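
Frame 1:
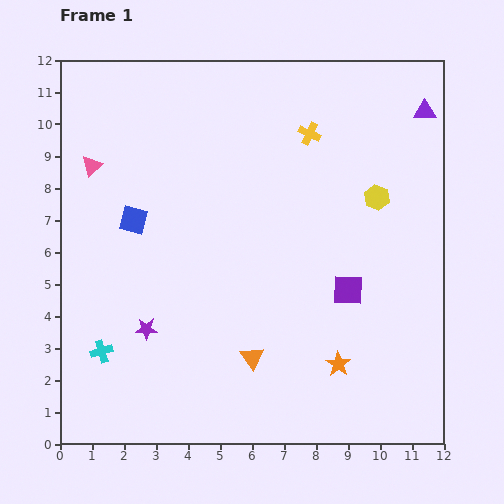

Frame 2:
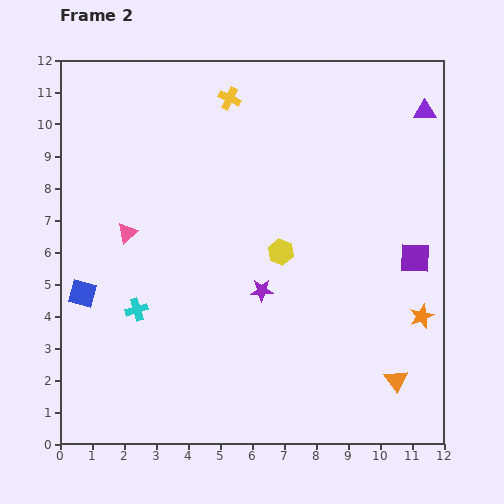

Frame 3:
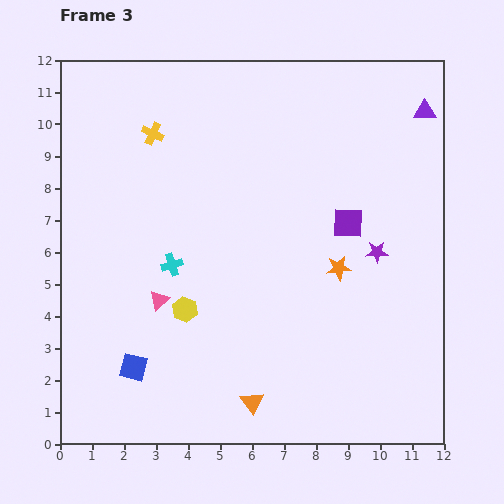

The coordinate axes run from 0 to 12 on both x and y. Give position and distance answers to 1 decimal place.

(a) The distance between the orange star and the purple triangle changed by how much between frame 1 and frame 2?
-1.9

Distance in frame 1: 8.3. Distance in frame 2: 6.4.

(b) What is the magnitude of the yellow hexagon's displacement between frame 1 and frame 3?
6.9

The yellow hexagon moved from (9.9, 7.7) to (3.9, 4.2), a distance of √(6.0² + 3.5²) ≈ 6.9.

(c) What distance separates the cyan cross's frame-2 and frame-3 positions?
1.8

The cyan cross moved from (2.4, 4.2) to (3.5, 5.6), a distance of √(1.1² + 1.4²) ≈ 1.8.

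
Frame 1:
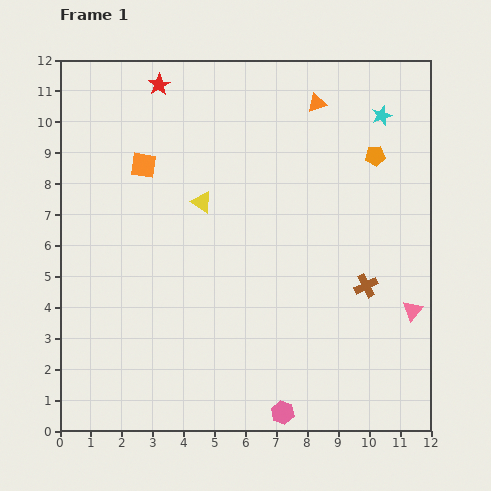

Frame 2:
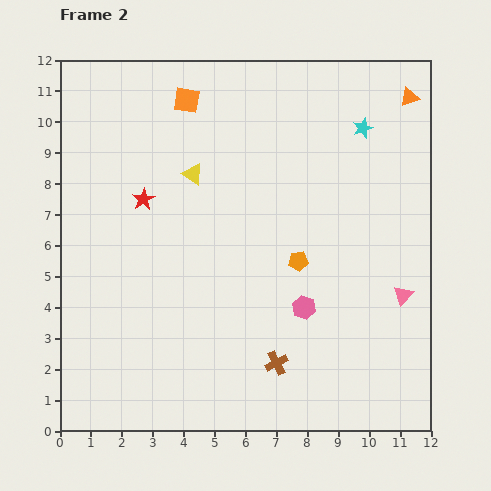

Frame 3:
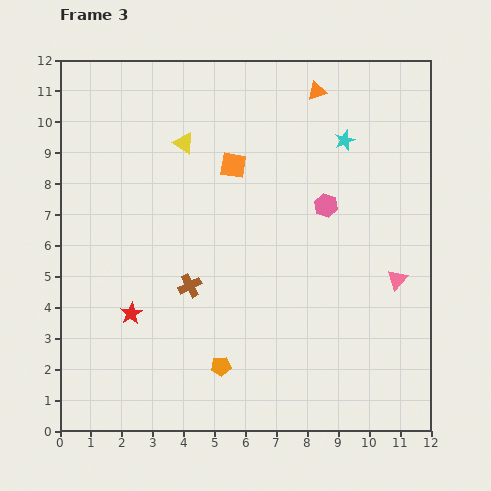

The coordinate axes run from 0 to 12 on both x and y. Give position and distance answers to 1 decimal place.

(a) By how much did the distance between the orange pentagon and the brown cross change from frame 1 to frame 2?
-0.8

Distance in frame 1: 4.2. Distance in frame 2: 3.4.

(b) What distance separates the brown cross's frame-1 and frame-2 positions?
3.8

The brown cross moved from (9.9, 4.7) to (7.0, 2.2), a distance of √(2.9² + 2.5²) ≈ 3.8.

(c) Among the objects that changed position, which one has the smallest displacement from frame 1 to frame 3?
the orange triangle

(moved 0.4)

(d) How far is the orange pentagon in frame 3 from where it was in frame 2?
4.2

The orange pentagon moved from (7.7, 5.5) to (5.2, 2.1), a distance of √(2.5² + 3.4²) ≈ 4.2.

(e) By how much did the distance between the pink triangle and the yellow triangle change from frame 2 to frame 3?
+0.4

Distance in frame 2: 7.8. Distance in frame 3: 8.2.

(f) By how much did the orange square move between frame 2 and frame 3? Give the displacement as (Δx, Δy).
(1.5, -2.1)

The orange square was at (4.1, 10.7) in frame 2 and (5.6, 8.6) in frame 3.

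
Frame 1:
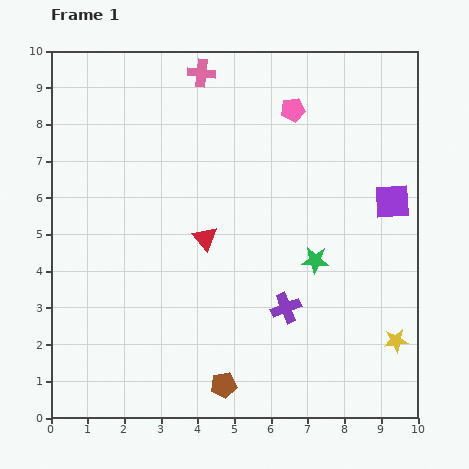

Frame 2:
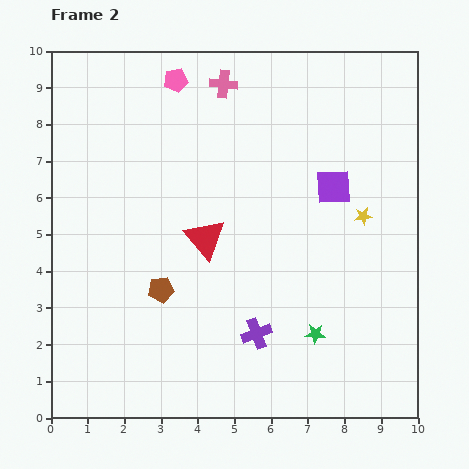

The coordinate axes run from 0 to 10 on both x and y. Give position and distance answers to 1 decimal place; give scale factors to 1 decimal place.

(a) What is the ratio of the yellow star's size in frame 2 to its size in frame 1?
0.8×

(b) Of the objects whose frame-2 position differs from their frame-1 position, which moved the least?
the pink cross

(moved 0.7)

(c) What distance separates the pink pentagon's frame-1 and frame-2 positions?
3.3

The pink pentagon moved from (6.6, 8.4) to (3.4, 9.2), a distance of √(3.2² + 0.8²) ≈ 3.3.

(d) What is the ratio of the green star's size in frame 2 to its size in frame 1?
0.7×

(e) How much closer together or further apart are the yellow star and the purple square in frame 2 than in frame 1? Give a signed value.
-2.7

Distance in frame 1: 3.8. Distance in frame 2: 1.1.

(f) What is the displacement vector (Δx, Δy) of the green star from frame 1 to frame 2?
(0.0, -2.0)

The green star was at (7.2, 4.3) in frame 1 and (7.2, 2.3) in frame 2.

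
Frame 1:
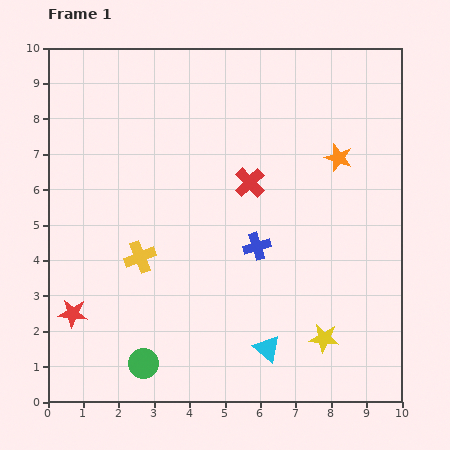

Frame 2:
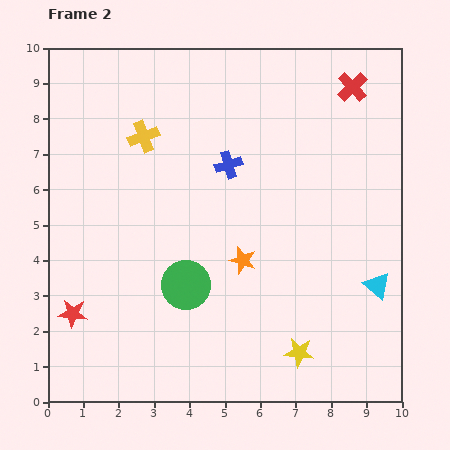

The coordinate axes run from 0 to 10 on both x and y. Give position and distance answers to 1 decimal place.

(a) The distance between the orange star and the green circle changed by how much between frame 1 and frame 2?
-6.3

Distance in frame 1: 8.0. Distance in frame 2: 1.7.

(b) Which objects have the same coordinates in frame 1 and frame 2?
the red star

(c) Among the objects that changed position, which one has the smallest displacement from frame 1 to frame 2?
the yellow star

(moved 0.8)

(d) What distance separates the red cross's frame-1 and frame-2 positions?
4.0

The red cross moved from (5.7, 6.2) to (8.6, 8.9), a distance of √(2.9² + 2.7²) ≈ 4.0.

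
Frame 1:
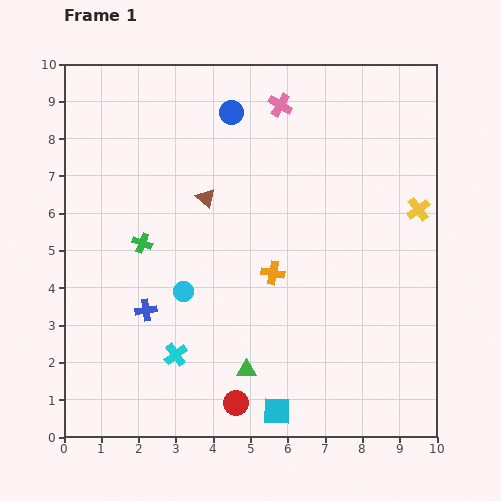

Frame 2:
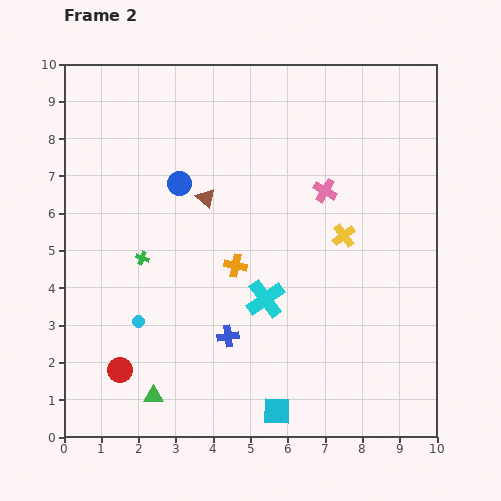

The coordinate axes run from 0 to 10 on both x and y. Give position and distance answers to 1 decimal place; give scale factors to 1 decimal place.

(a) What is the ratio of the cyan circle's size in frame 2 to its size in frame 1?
0.6×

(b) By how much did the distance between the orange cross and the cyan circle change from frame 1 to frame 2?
+0.5

Distance in frame 1: 2.5. Distance in frame 2: 3.0.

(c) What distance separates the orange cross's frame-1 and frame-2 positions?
1.0

The orange cross moved from (5.6, 4.4) to (4.6, 4.6), a distance of √(1.0² + 0.2²) ≈ 1.0.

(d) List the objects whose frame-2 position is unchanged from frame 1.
the cyan square, the brown triangle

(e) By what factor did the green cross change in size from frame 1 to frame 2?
0.7×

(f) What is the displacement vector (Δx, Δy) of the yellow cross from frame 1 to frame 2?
(-2.0, -0.7)

The yellow cross was at (9.5, 6.1) in frame 1 and (7.5, 5.4) in frame 2.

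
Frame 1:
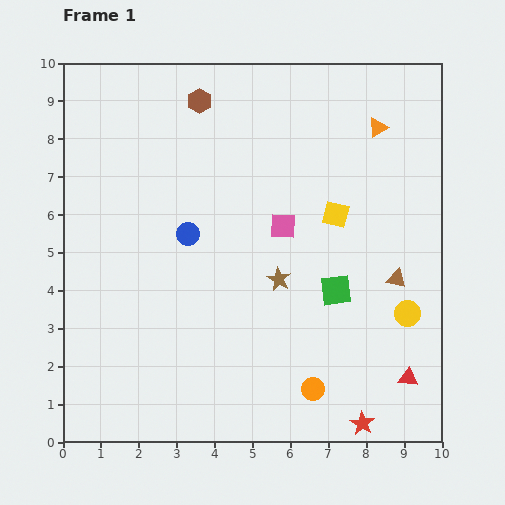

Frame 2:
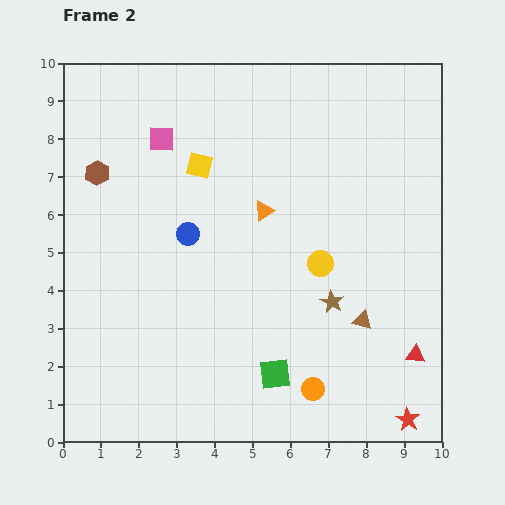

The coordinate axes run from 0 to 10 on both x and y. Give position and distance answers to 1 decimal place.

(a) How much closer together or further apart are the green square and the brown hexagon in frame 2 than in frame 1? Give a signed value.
+0.9

Distance in frame 1: 6.2. Distance in frame 2: 7.1.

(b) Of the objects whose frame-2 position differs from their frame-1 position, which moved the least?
the red triangle

(moved 0.6)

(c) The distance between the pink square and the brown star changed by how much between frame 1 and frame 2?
+4.8

Distance in frame 1: 1.4. Distance in frame 2: 6.2.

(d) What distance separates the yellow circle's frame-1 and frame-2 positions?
2.6

The yellow circle moved from (9.1, 3.4) to (6.8, 4.7), a distance of √(2.3² + 1.3²) ≈ 2.6.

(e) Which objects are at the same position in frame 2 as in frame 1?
the blue circle, the orange circle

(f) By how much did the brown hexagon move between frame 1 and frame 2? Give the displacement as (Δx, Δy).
(-2.7, -1.9)

The brown hexagon was at (3.6, 9.0) in frame 1 and (0.9, 7.1) in frame 2.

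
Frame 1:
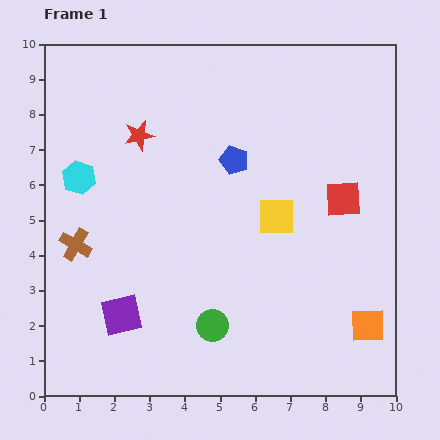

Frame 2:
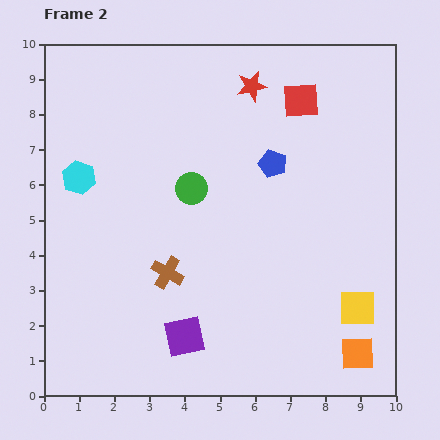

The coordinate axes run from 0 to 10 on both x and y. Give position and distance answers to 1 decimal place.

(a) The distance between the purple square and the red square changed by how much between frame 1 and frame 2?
+0.4

Distance in frame 1: 7.1. Distance in frame 2: 7.5.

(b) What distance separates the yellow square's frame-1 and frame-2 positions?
3.5

The yellow square moved from (6.6, 5.1) to (8.9, 2.5), a distance of √(2.3² + 2.6²) ≈ 3.5.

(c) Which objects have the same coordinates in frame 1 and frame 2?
the cyan hexagon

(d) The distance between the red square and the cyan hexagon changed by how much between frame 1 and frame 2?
-0.8

Distance in frame 1: 7.5. Distance in frame 2: 6.7.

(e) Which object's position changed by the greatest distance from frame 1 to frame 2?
the green circle

(moved 3.9; next 3.5)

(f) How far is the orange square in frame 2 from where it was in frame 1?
0.9

The orange square moved from (9.2, 2.0) to (8.9, 1.2), a distance of √(0.3² + 0.8²) ≈ 0.9.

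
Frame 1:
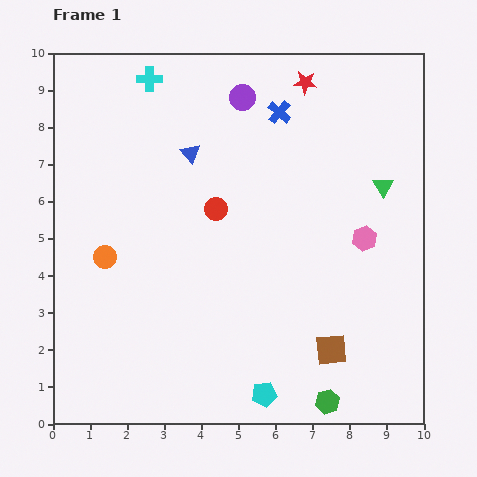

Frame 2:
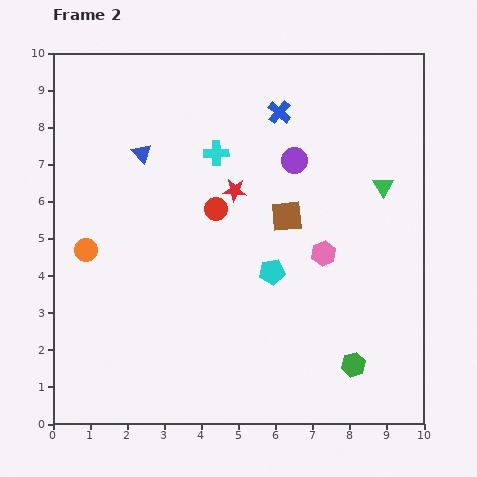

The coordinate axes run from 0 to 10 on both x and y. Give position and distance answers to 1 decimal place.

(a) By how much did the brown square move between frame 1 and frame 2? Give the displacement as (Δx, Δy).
(-1.2, 3.6)

The brown square was at (7.5, 2.0) in frame 1 and (6.3, 5.6) in frame 2.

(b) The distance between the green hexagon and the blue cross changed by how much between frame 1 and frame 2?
-0.8

Distance in frame 1: 7.9. Distance in frame 2: 7.1.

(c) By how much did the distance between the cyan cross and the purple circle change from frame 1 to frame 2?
-0.4

Distance in frame 1: 2.5. Distance in frame 2: 2.1.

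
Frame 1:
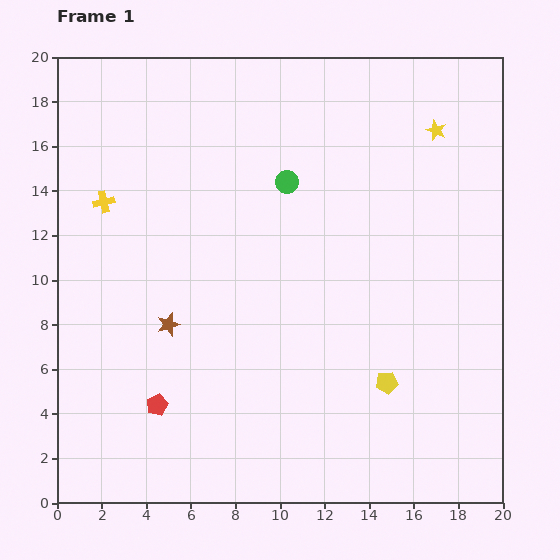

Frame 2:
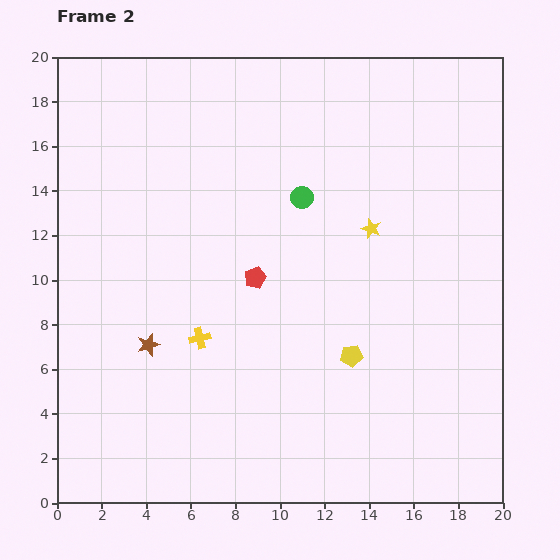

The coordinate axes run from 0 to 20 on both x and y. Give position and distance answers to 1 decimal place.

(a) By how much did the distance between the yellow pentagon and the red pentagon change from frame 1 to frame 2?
-4.8

Distance in frame 1: 10.3. Distance in frame 2: 5.5.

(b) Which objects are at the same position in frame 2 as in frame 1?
none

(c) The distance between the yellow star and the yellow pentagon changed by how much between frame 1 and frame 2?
-5.7

Distance in frame 1: 11.5. Distance in frame 2: 5.8.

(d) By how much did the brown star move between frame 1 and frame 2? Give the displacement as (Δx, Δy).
(-0.9, -0.9)

The brown star was at (5.0, 8.0) in frame 1 and (4.1, 7.1) in frame 2.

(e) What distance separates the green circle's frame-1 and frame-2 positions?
1.0

The green circle moved from (10.3, 14.4) to (11.0, 13.7), a distance of √(0.7² + 0.7²) ≈ 1.0.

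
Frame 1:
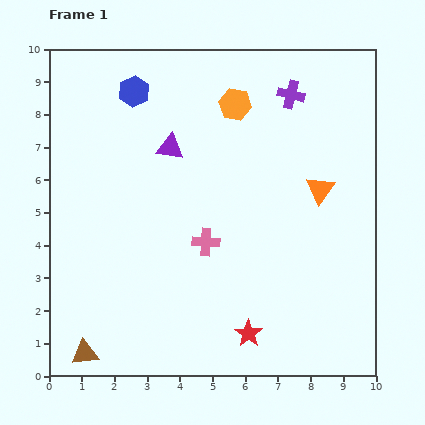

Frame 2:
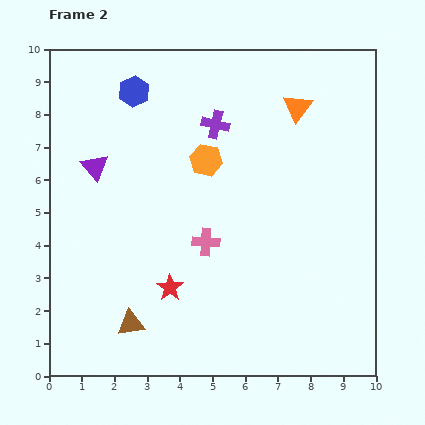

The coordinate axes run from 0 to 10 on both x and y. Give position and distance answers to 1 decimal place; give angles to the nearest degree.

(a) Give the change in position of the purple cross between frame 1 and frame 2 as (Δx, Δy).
(-2.3, -0.9)

The purple cross was at (7.4, 8.6) in frame 1 and (5.1, 7.7) in frame 2.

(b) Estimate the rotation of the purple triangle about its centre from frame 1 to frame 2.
42° clockwise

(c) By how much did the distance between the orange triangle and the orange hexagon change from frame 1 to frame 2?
-0.5

Distance in frame 1: 3.7. Distance in frame 2: 3.2.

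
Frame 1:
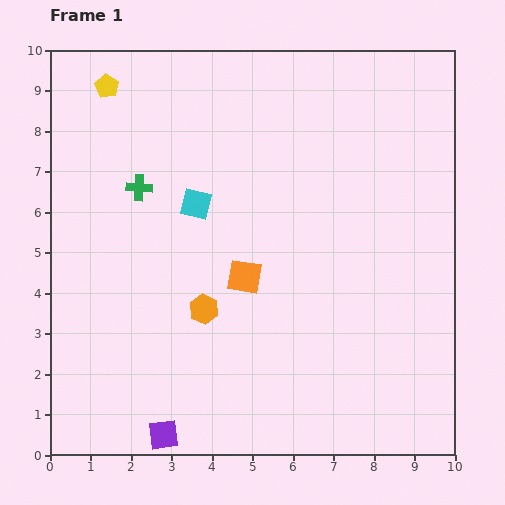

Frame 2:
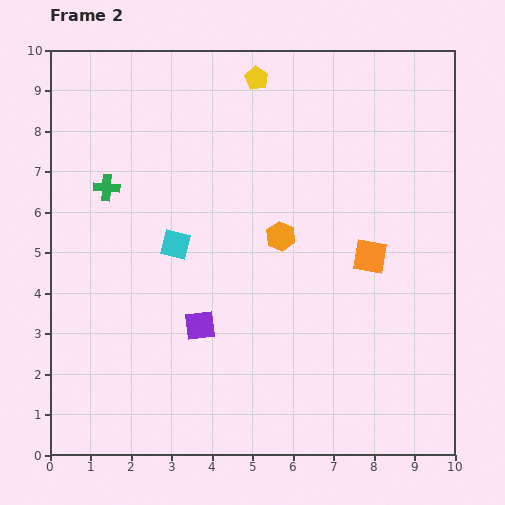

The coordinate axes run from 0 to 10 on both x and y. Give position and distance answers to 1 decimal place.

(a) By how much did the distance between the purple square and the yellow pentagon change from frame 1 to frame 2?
-2.4

Distance in frame 1: 8.7. Distance in frame 2: 6.3.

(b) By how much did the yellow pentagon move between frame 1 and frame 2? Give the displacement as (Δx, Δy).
(3.7, 0.2)

The yellow pentagon was at (1.4, 9.1) in frame 1 and (5.1, 9.3) in frame 2.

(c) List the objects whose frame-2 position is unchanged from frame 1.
none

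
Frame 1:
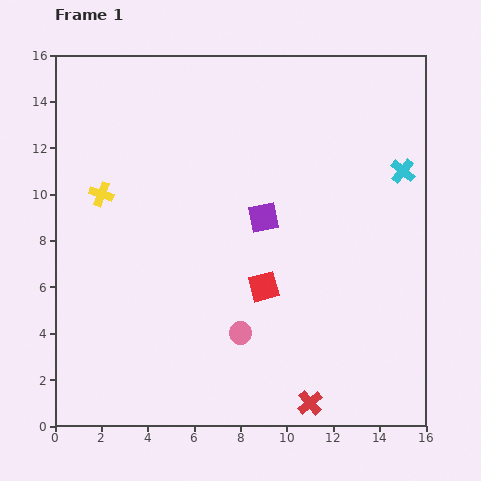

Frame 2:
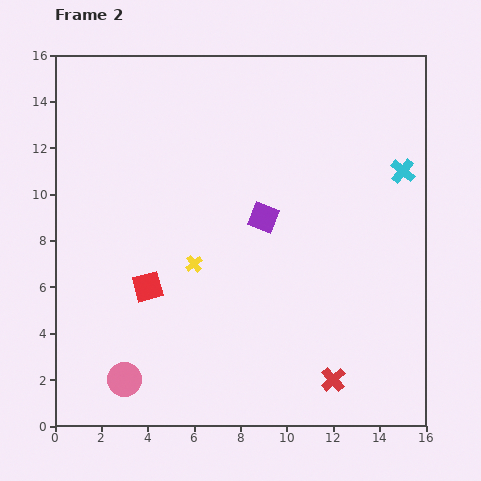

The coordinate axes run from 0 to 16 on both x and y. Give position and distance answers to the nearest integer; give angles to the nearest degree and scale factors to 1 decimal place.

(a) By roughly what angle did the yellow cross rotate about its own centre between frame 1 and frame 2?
31° clockwise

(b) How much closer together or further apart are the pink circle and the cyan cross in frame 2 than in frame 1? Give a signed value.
+5

Distance in frame 1: 10. Distance in frame 2: 15.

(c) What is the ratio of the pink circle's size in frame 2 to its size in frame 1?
1.5×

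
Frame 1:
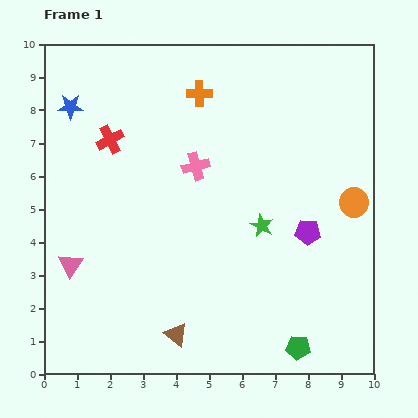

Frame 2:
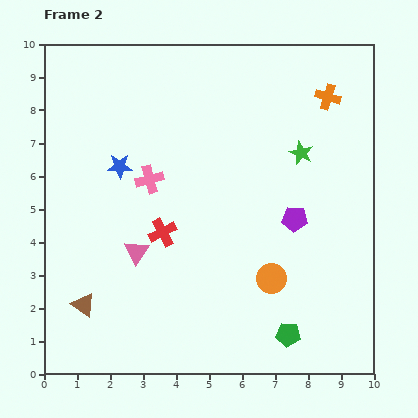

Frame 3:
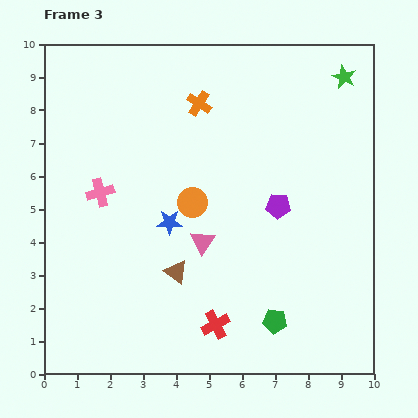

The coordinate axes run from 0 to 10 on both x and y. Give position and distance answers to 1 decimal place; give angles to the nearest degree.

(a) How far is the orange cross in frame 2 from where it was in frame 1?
3.9

The orange cross moved from (4.7, 8.5) to (8.6, 8.4), a distance of √(3.9² + 0.1²) ≈ 3.9.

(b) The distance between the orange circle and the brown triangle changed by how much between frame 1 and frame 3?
-4.5

Distance in frame 1: 6.7. Distance in frame 3: 2.2.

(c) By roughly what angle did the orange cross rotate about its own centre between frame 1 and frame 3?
33° clockwise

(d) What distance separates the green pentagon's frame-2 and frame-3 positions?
0.6

The green pentagon moved from (7.4, 1.2) to (7.0, 1.6), a distance of √(0.4² + 0.4²) ≈ 0.6.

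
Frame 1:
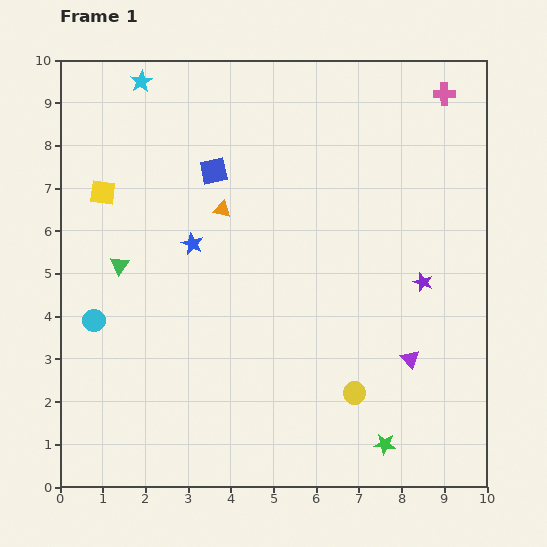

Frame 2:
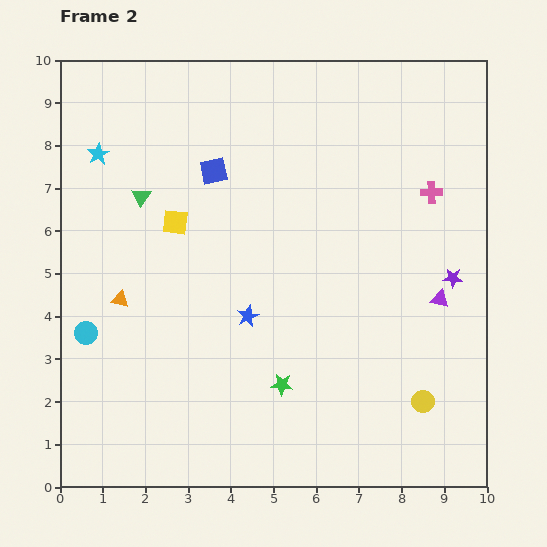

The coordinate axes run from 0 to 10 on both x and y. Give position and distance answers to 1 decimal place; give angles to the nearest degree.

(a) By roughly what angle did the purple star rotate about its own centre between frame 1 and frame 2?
15° counter-clockwise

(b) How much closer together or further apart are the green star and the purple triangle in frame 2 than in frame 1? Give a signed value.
+2.1

Distance in frame 1: 2.1. Distance in frame 2: 4.2.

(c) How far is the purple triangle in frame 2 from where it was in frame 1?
1.6

The purple triangle moved from (8.2, 3.0) to (8.9, 4.4), a distance of √(0.7² + 1.4²) ≈ 1.6.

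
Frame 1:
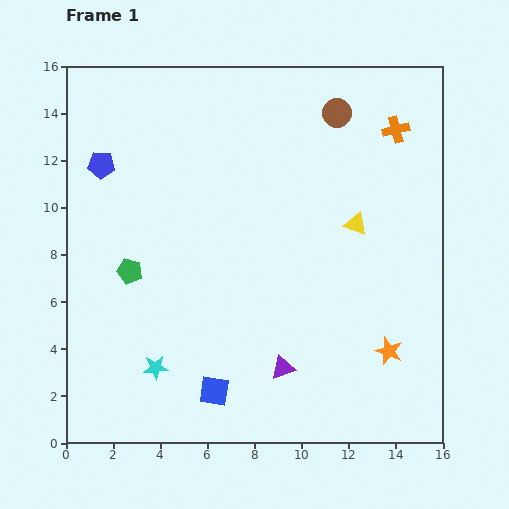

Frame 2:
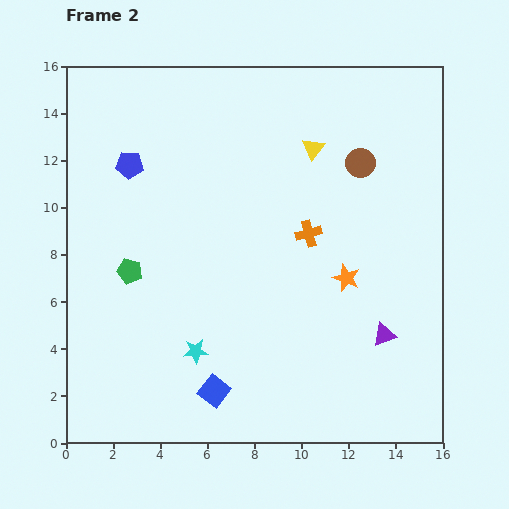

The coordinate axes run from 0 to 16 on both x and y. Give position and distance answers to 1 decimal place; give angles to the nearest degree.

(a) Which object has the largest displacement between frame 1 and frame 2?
the orange cross

(moved 5.7; next 4.5)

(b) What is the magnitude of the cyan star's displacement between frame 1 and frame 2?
1.8

The cyan star moved from (3.8, 3.2) to (5.5, 3.9), a distance of √(1.7² + 0.7²) ≈ 1.8.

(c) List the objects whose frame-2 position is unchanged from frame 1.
the blue square, the green pentagon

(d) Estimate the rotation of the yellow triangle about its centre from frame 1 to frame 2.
48° clockwise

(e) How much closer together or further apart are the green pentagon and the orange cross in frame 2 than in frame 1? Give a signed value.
-5.0

Distance in frame 1: 12.8. Distance in frame 2: 7.8.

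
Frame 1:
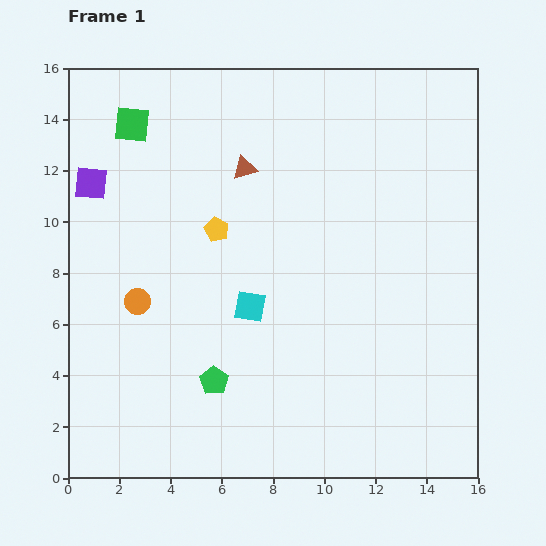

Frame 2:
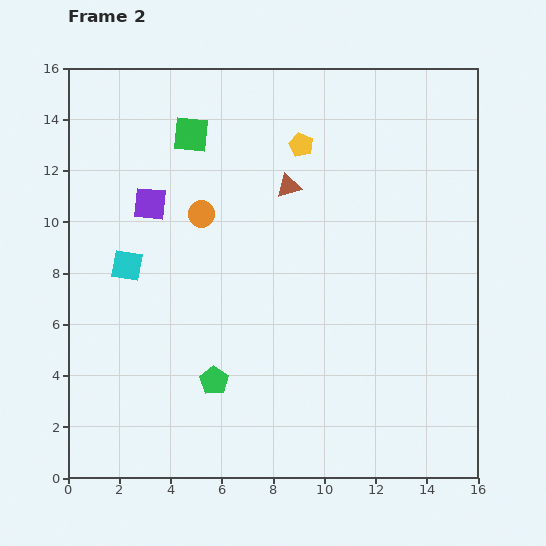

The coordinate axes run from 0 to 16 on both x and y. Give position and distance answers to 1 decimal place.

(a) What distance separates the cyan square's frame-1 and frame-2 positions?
5.1

The cyan square moved from (7.1, 6.7) to (2.3, 8.3), a distance of √(4.8² + 1.6²) ≈ 5.1.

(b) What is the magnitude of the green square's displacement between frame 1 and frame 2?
2.3

The green square moved from (2.5, 13.8) to (4.8, 13.4), a distance of √(2.3² + 0.4²) ≈ 2.3.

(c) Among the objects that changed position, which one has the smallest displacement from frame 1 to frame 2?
the brown triangle

(moved 1.8)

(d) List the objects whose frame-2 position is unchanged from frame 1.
the green pentagon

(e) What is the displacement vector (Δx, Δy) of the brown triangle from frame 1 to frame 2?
(1.7, -0.7)

The brown triangle was at (6.9, 12.1) in frame 1 and (8.6, 11.4) in frame 2.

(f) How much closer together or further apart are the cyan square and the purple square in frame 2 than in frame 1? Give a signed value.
-5.2

Distance in frame 1: 7.8. Distance in frame 2: 2.6.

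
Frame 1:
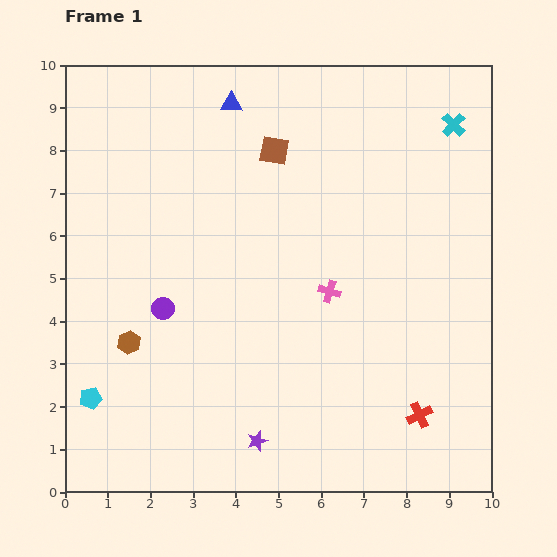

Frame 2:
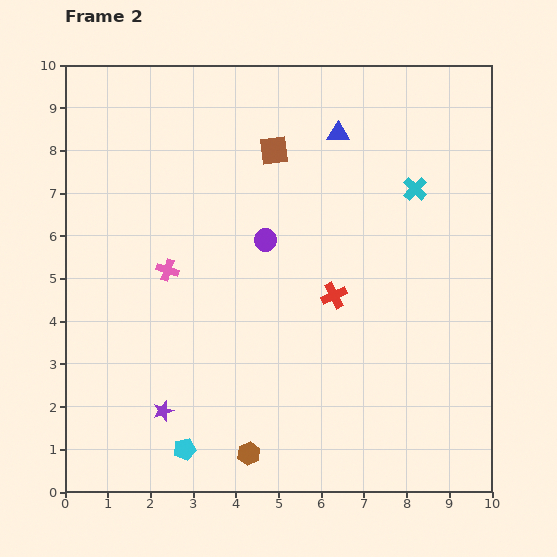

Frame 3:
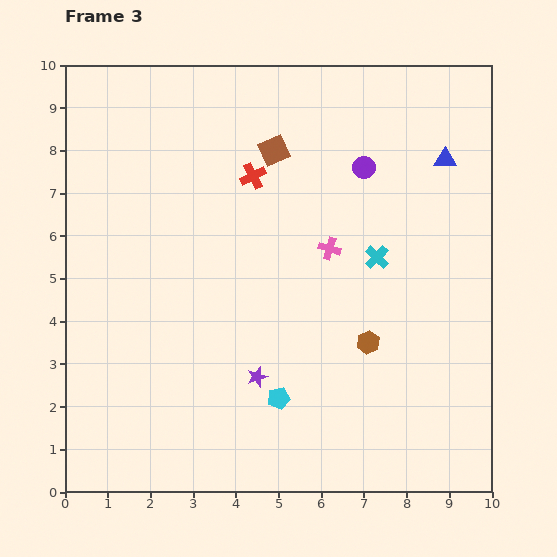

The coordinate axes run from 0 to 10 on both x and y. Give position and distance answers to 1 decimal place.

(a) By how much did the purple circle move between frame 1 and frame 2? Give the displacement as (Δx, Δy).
(2.4, 1.6)

The purple circle was at (2.3, 4.3) in frame 1 and (4.7, 5.9) in frame 2.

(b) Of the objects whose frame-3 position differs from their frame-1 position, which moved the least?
the pink cross

(moved 1.0)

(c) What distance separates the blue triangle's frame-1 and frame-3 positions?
5.2

The blue triangle moved from (3.9, 9.1) to (8.9, 7.8), a distance of √(5.0² + 1.3²) ≈ 5.2.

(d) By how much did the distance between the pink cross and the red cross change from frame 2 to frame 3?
-1.4

Distance in frame 2: 3.9. Distance in frame 3: 2.5.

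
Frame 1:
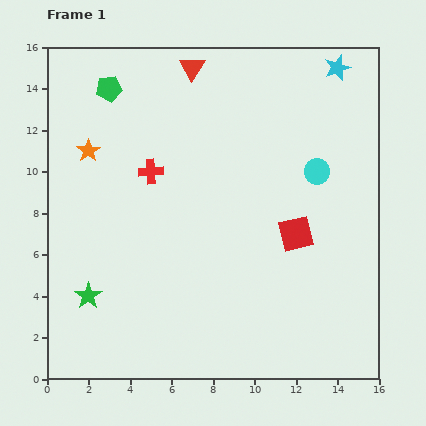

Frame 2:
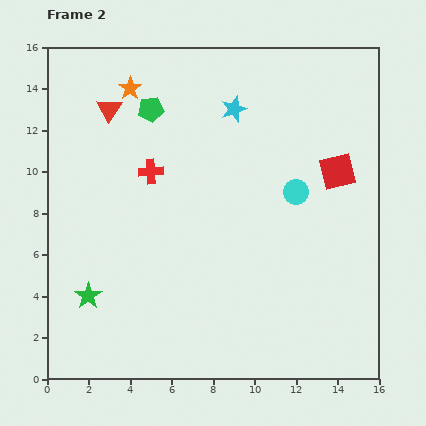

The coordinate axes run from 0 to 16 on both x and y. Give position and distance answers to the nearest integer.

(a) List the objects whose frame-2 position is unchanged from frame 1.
the green star, the red cross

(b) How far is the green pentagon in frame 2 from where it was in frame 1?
2

The green pentagon moved from (3, 14) to (5, 13), a distance of √(2² + 1²) ≈ 2.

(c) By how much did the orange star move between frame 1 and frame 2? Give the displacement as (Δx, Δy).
(2, 3)

The orange star was at (2, 11) in frame 1 and (4, 14) in frame 2.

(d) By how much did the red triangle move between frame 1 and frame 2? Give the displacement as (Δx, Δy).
(-4, -2)

The red triangle was at (7, 15) in frame 1 and (3, 13) in frame 2.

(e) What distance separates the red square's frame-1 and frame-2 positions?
4

The red square moved from (12, 7) to (14, 10), a distance of √(2² + 3²) ≈ 4.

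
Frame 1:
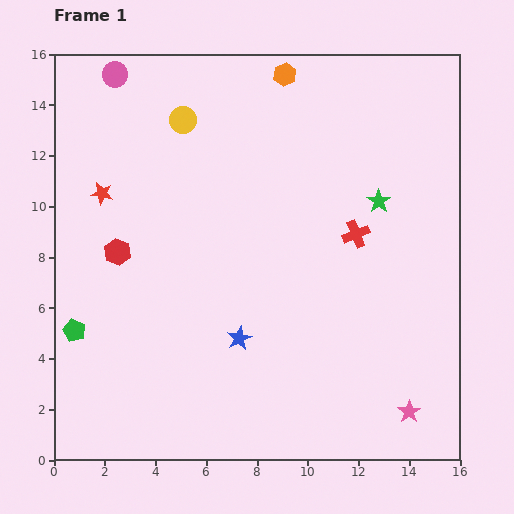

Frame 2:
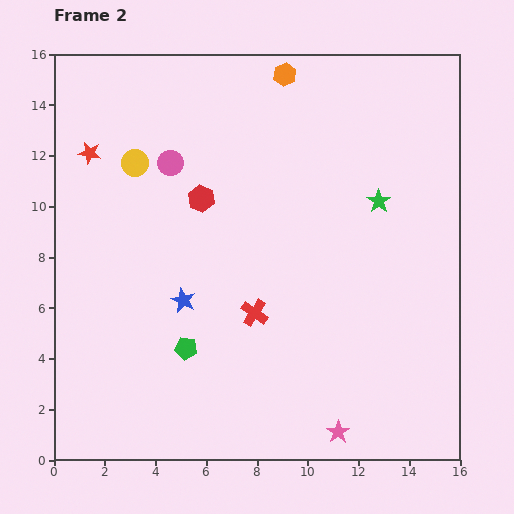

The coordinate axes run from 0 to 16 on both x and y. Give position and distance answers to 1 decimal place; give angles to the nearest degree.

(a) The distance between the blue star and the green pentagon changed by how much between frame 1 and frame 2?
-4.6

Distance in frame 1: 6.5. Distance in frame 2: 1.9.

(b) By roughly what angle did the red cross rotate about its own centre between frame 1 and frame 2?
34° counter-clockwise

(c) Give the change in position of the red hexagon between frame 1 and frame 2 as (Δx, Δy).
(3.3, 2.1)

The red hexagon was at (2.5, 8.2) in frame 1 and (5.8, 10.3) in frame 2.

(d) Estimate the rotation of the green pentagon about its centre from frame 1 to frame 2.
15° counter-clockwise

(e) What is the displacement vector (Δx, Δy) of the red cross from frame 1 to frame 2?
(-4.0, -3.1)

The red cross was at (11.9, 8.9) in frame 1 and (7.9, 5.8) in frame 2.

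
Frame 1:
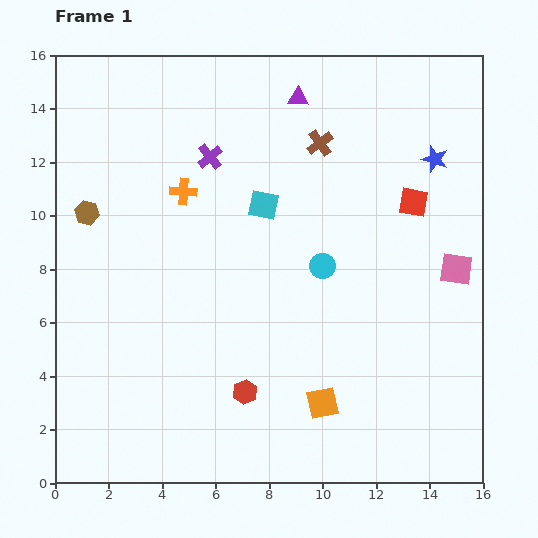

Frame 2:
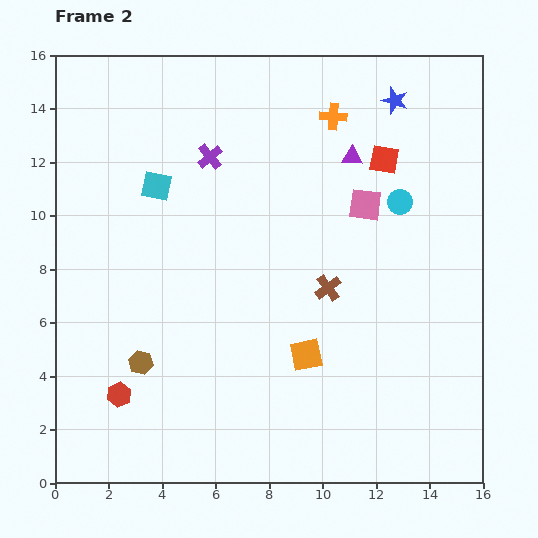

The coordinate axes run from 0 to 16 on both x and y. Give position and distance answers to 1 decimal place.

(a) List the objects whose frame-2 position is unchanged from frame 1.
the purple cross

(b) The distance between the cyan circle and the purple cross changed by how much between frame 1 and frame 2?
+1.4

Distance in frame 1: 5.9. Distance in frame 2: 7.3.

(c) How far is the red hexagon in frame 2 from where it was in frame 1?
4.7

The red hexagon moved from (7.1, 3.4) to (2.4, 3.3), a distance of √(4.7² + 0.1²) ≈ 4.7.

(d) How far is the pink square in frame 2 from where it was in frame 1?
4.2

The pink square moved from (15.0, 8.0) to (11.6, 10.4), a distance of √(3.4² + 2.4²) ≈ 4.2.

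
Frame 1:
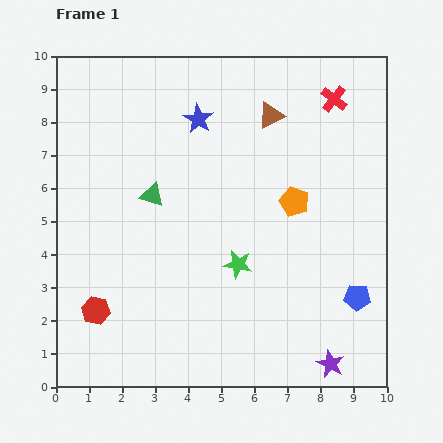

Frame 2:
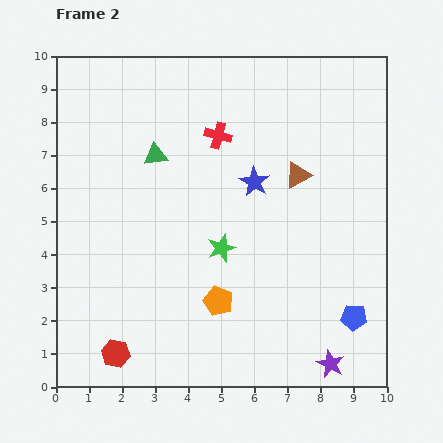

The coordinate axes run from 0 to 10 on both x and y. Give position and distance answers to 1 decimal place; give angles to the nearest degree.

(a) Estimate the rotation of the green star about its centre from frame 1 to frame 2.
30° counter-clockwise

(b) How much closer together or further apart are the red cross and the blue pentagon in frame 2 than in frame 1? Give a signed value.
+0.9

Distance in frame 1: 6.0. Distance in frame 2: 6.9.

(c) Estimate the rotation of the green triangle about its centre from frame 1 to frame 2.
26° counter-clockwise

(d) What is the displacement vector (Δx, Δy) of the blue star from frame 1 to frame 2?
(1.7, -1.9)

The blue star was at (4.3, 8.1) in frame 1 and (6.0, 6.2) in frame 2.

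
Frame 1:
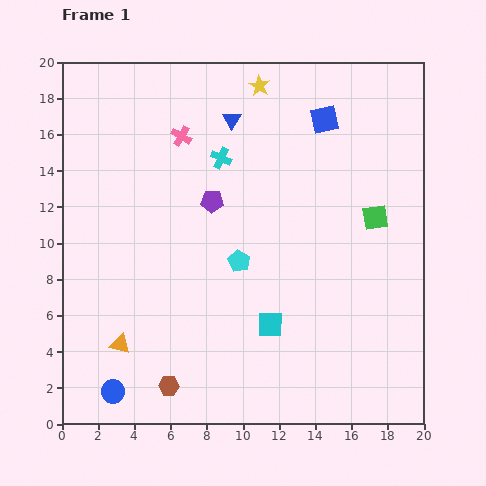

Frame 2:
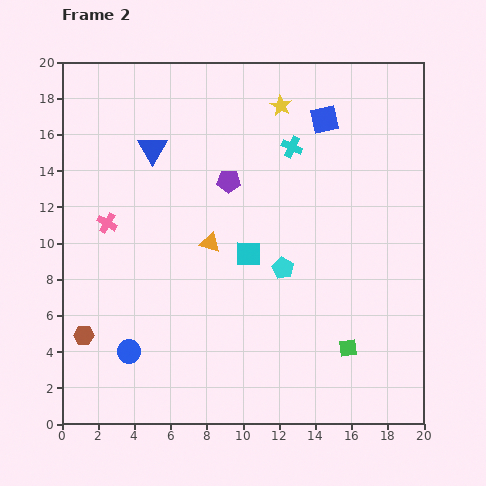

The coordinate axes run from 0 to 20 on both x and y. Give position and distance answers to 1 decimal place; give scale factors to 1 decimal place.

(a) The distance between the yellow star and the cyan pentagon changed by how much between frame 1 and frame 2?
-0.8

Distance in frame 1: 9.8. Distance in frame 2: 9.0.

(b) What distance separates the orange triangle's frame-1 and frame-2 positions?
7.5

The orange triangle moved from (3.2, 4.4) to (8.2, 10.0), a distance of √(5.0² + 5.6²) ≈ 7.5.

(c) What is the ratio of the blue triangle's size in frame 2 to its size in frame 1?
1.6×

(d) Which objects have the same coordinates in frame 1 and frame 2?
the blue square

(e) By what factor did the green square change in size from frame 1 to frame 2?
0.7×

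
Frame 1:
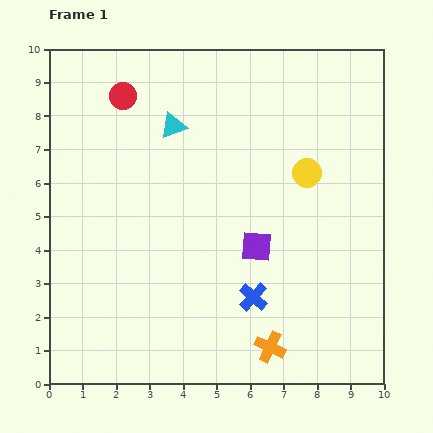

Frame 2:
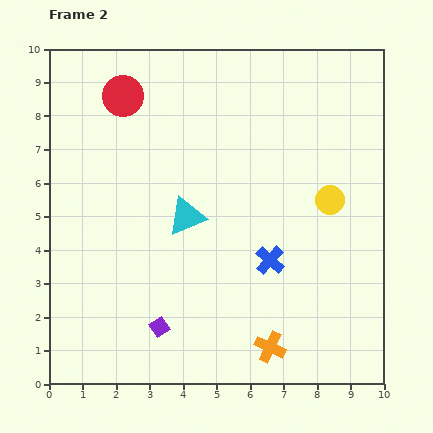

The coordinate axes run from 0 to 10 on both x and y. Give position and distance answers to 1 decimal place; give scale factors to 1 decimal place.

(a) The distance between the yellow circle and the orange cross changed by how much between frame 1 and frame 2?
-0.5

Distance in frame 1: 5.3. Distance in frame 2: 4.8.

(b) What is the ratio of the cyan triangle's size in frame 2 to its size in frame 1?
1.5×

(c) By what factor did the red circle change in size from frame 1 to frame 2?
1.5×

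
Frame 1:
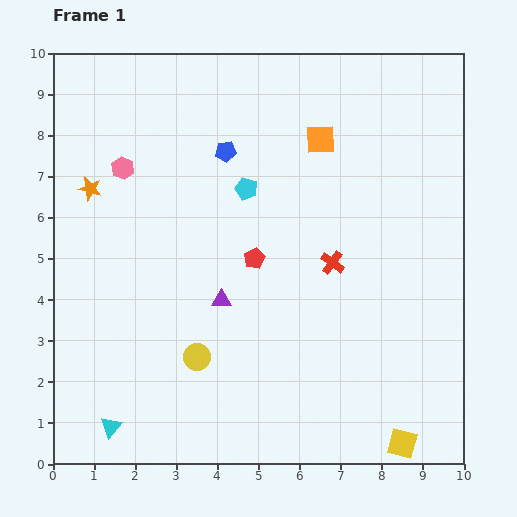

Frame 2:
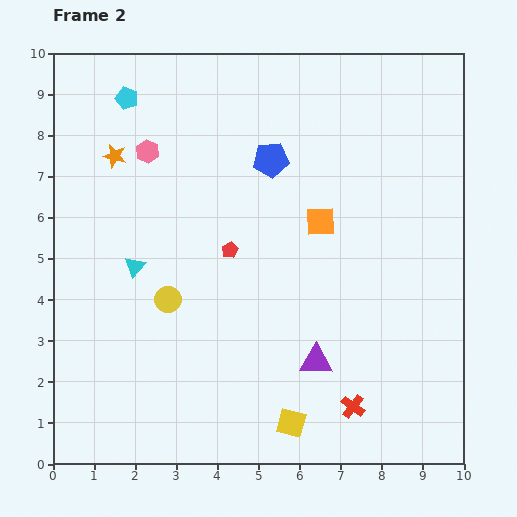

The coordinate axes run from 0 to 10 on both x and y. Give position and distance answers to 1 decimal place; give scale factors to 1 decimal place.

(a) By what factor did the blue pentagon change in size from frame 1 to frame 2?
1.7×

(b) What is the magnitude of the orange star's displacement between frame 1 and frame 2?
1.0

The orange star moved from (0.9, 6.7) to (1.5, 7.5), a distance of √(0.6² + 0.8²) ≈ 1.0.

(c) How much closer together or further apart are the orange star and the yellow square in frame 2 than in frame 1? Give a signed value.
-2.0

Distance in frame 1: 9.8. Distance in frame 2: 7.8.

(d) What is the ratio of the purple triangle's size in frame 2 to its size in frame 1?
1.7×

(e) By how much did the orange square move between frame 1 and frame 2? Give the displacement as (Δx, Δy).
(0.0, -2.0)

The orange square was at (6.5, 7.9) in frame 1 and (6.5, 5.9) in frame 2.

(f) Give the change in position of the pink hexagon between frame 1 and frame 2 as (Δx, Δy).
(0.6, 0.4)

The pink hexagon was at (1.7, 7.2) in frame 1 and (2.3, 7.6) in frame 2.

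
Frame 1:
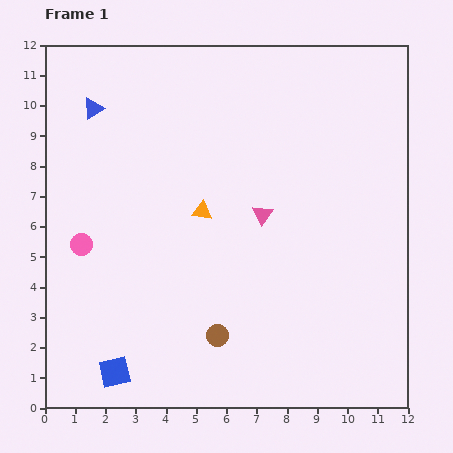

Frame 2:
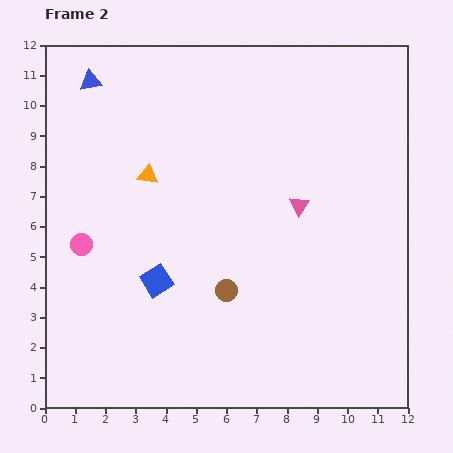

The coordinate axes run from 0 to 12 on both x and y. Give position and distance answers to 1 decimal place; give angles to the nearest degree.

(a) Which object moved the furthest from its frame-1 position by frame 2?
the blue square

(moved 3.3; next 2.2)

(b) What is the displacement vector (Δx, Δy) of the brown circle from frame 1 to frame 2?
(0.3, 1.5)

The brown circle was at (5.7, 2.4) in frame 1 and (6.0, 3.9) in frame 2.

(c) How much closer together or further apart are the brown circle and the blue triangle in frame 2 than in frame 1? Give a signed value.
-0.3

Distance in frame 1: 8.5. Distance in frame 2: 8.2.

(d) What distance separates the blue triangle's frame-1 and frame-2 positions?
0.9

The blue triangle moved from (1.6, 9.9) to (1.5, 10.8), a distance of √(0.1² + 0.9²) ≈ 0.9.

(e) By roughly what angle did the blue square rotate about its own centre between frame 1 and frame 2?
19° counter-clockwise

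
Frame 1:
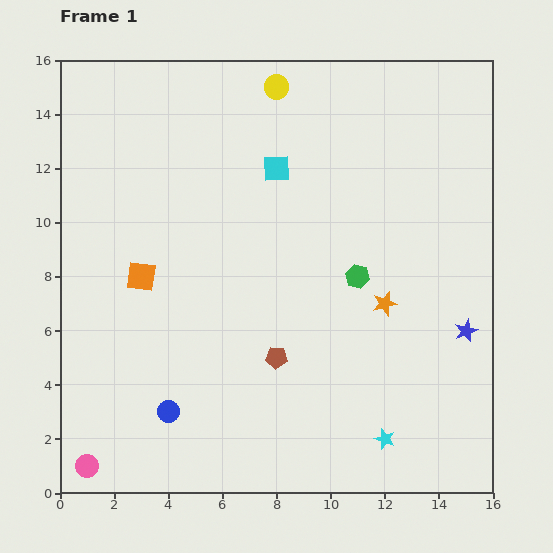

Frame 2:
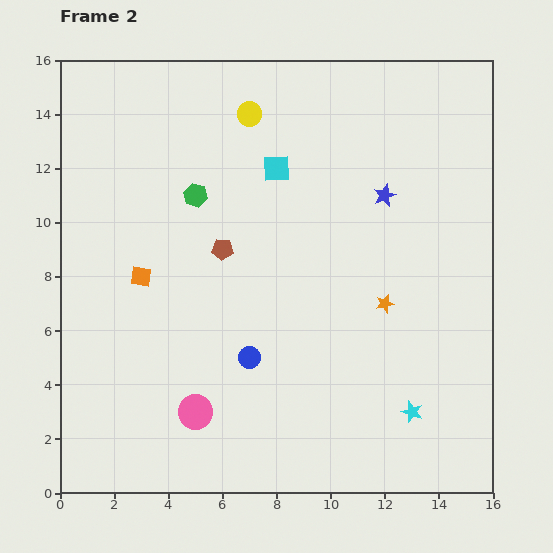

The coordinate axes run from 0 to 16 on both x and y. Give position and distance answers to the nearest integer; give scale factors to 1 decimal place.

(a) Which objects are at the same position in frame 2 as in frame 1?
the orange star, the cyan square, the orange square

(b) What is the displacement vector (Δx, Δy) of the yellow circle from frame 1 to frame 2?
(-1, -1)

The yellow circle was at (8, 15) in frame 1 and (7, 14) in frame 2.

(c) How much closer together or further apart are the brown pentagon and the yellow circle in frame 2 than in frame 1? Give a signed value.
-5

Distance in frame 1: 10. Distance in frame 2: 5.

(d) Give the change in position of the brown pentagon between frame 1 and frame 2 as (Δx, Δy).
(-2, 4)

The brown pentagon was at (8, 5) in frame 1 and (6, 9) in frame 2.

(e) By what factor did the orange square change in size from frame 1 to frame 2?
0.7×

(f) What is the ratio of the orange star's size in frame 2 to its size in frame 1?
0.8×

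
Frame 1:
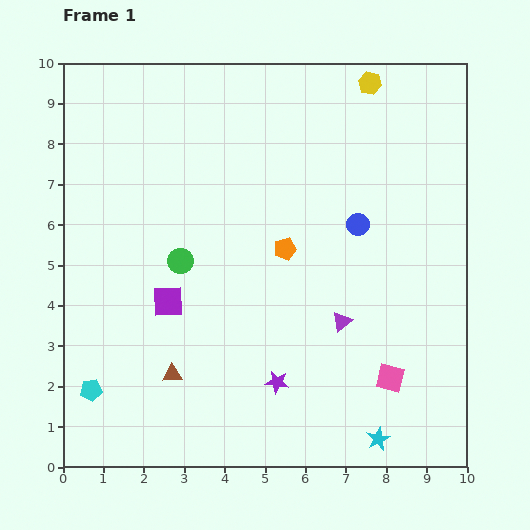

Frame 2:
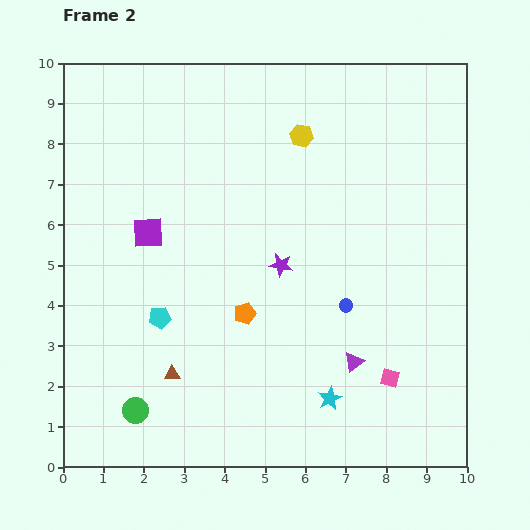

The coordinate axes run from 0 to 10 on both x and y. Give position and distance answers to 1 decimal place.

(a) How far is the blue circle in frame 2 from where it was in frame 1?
2.0

The blue circle moved from (7.3, 6.0) to (7.0, 4.0), a distance of √(0.3² + 2.0²) ≈ 2.0.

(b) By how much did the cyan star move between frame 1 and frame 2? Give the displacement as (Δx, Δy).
(-1.2, 1.0)

The cyan star was at (7.8, 0.7) in frame 1 and (6.6, 1.7) in frame 2.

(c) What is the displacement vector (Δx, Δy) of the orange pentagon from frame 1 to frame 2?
(-1.0, -1.6)

The orange pentagon was at (5.5, 5.4) in frame 1 and (4.5, 3.8) in frame 2.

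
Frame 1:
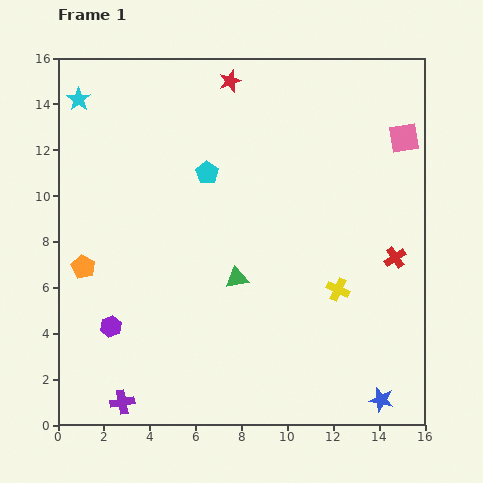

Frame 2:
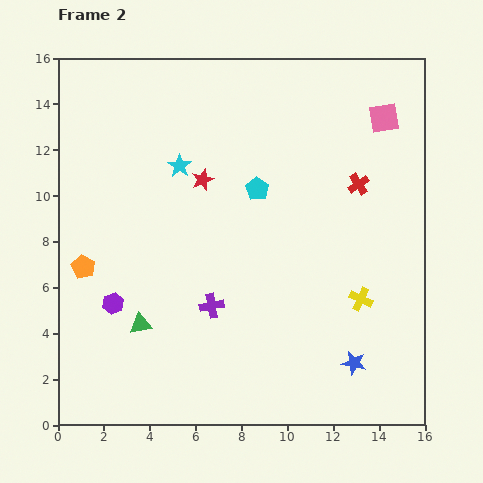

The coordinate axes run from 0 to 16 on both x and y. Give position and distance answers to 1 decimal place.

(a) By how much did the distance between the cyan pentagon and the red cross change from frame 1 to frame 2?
-4.6

Distance in frame 1: 9.0. Distance in frame 2: 4.4.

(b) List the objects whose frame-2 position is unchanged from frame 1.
the orange pentagon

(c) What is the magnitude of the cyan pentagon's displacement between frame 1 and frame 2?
2.3

The cyan pentagon moved from (6.5, 11.0) to (8.7, 10.3), a distance of √(2.2² + 0.7²) ≈ 2.3.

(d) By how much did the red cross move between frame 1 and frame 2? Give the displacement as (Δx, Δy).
(-1.6, 3.2)

The red cross was at (14.7, 7.3) in frame 1 and (13.1, 10.5) in frame 2.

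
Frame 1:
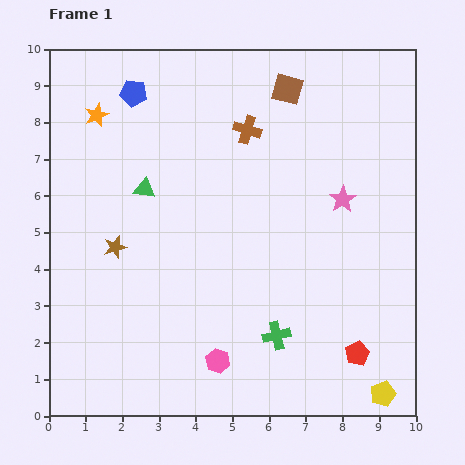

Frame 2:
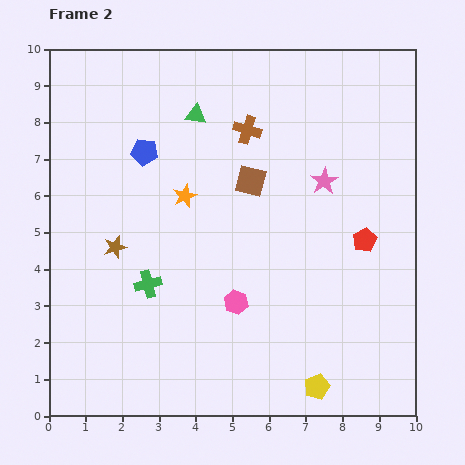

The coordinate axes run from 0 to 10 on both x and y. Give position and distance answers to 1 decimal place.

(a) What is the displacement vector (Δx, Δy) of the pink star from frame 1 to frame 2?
(-0.5, 0.5)

The pink star was at (8.0, 5.9) in frame 1 and (7.5, 6.4) in frame 2.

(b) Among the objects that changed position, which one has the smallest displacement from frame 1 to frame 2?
the pink star

(moved 0.7)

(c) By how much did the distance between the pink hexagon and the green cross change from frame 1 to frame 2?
+0.8

Distance in frame 1: 1.7. Distance in frame 2: 2.5.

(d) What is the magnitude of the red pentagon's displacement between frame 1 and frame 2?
3.1

The red pentagon moved from (8.4, 1.7) to (8.6, 4.8), a distance of √(0.2² + 3.1²) ≈ 3.1.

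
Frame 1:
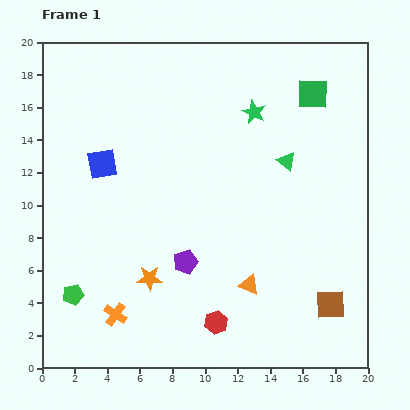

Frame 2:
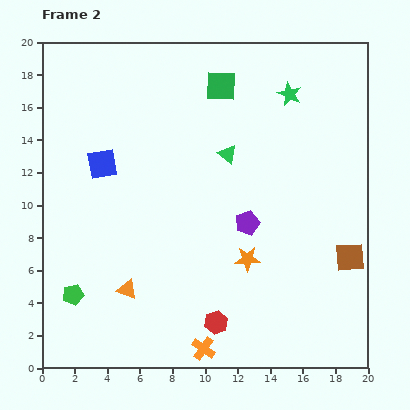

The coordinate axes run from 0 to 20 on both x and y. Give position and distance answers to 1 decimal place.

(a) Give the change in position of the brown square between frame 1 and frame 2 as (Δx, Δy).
(1.2, 2.9)

The brown square was at (17.7, 3.9) in frame 1 and (18.9, 6.8) in frame 2.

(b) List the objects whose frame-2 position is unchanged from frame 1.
the red hexagon, the green pentagon, the blue square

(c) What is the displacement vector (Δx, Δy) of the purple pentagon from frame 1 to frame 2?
(3.8, 2.4)

The purple pentagon was at (8.8, 6.5) in frame 1 and (12.6, 8.9) in frame 2.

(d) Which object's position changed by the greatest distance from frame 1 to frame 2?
the orange triangle

(moved 7.5; next 6.1)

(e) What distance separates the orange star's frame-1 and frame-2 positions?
6.1

The orange star moved from (6.6, 5.5) to (12.6, 6.7), a distance of √(6.0² + 1.2²) ≈ 6.1.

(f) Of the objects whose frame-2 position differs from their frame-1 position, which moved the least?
the green star

(moved 2.5)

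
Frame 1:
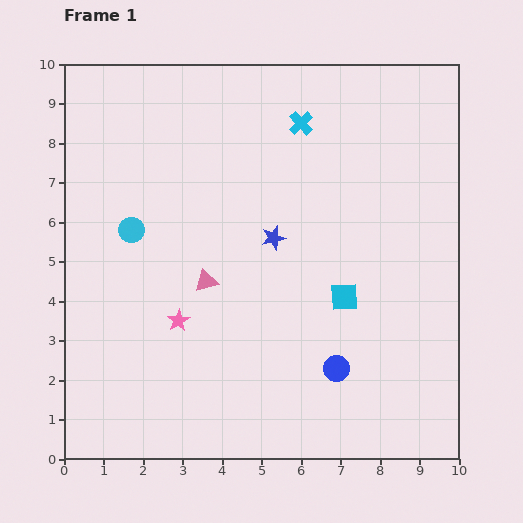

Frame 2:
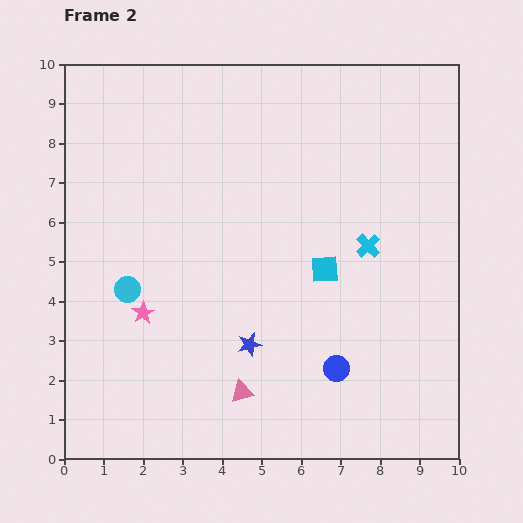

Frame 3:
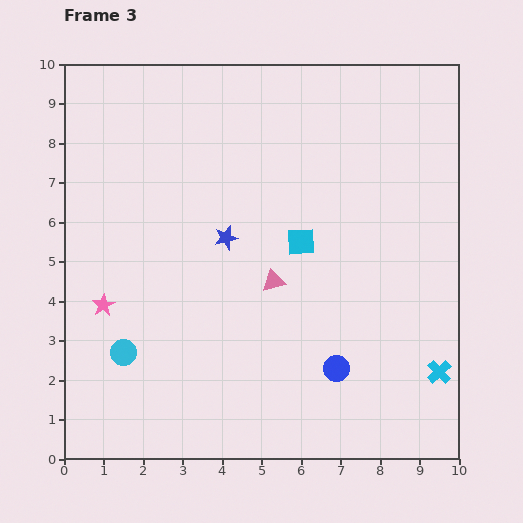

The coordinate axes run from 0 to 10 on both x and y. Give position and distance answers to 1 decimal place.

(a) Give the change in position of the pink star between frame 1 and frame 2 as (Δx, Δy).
(-0.9, 0.2)

The pink star was at (2.9, 3.5) in frame 1 and (2.0, 3.7) in frame 2.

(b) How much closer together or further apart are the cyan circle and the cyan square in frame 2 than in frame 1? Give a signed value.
-0.7

Distance in frame 1: 5.7. Distance in frame 2: 5.0.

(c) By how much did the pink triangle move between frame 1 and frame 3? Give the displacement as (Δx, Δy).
(1.7, 0.0)

The pink triangle was at (3.6, 4.5) in frame 1 and (5.3, 4.5) in frame 3.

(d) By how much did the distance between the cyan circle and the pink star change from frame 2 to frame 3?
+0.6

Distance in frame 2: 0.7. Distance in frame 3: 1.3.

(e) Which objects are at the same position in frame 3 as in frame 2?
the blue circle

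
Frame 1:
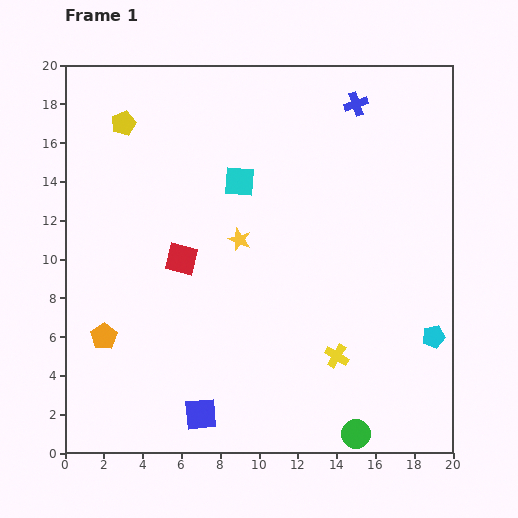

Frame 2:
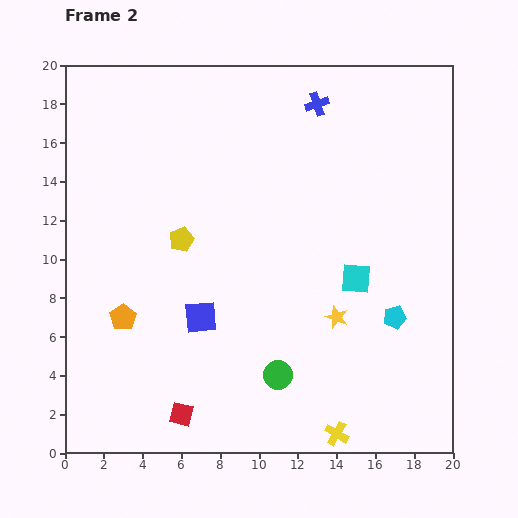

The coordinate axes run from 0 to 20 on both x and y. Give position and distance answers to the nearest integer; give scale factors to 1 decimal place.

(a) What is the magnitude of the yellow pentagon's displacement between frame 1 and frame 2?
7

The yellow pentagon moved from (3, 17) to (6, 11), a distance of √(3² + 6²) ≈ 7.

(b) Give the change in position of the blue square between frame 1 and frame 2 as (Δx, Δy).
(0, 5)

The blue square was at (7, 2) in frame 1 and (7, 7) in frame 2.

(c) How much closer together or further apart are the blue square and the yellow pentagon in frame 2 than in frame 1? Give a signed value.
-12

Distance in frame 1: 16. Distance in frame 2: 4.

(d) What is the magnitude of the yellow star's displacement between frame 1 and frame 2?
6

The yellow star moved from (9, 11) to (14, 7), a distance of √(5² + 4²) ≈ 6.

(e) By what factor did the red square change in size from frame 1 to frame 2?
0.7×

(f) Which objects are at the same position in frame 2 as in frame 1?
none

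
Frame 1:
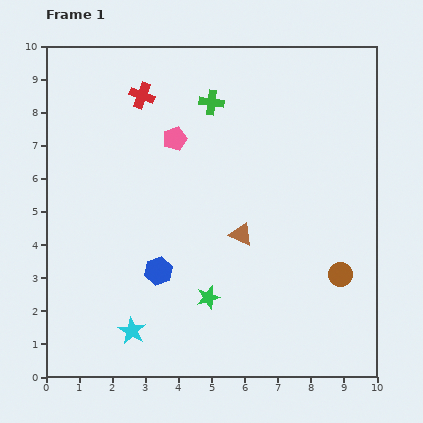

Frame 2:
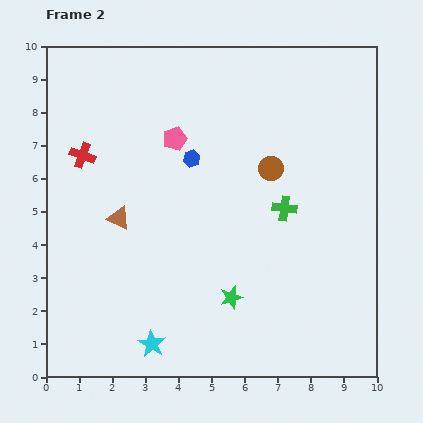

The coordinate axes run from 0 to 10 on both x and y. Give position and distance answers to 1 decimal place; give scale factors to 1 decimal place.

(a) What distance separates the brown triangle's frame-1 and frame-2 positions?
3.7

The brown triangle moved from (5.9, 4.3) to (2.2, 4.8), a distance of √(3.7² + 0.5²) ≈ 3.7.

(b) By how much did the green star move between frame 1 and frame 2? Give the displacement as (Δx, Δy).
(0.7, 0.0)

The green star was at (4.9, 2.4) in frame 1 and (5.6, 2.4) in frame 2.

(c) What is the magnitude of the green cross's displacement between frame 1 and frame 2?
3.9

The green cross moved from (5.0, 8.3) to (7.2, 5.1), a distance of √(2.2² + 3.2²) ≈ 3.9.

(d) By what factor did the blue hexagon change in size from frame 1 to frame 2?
0.6×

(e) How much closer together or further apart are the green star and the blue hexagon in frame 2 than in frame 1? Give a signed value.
+2.7

Distance in frame 1: 1.7. Distance in frame 2: 4.4.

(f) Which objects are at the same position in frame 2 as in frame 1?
the pink pentagon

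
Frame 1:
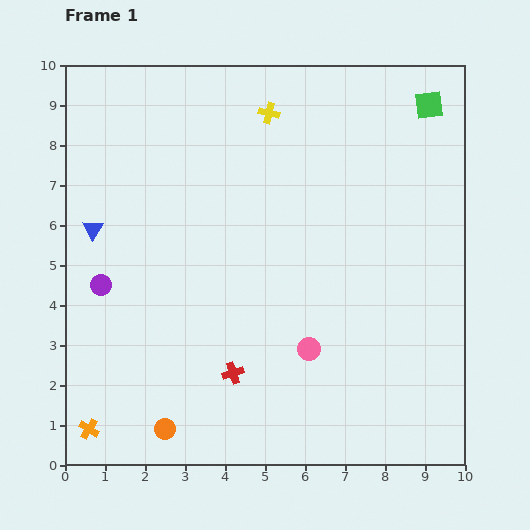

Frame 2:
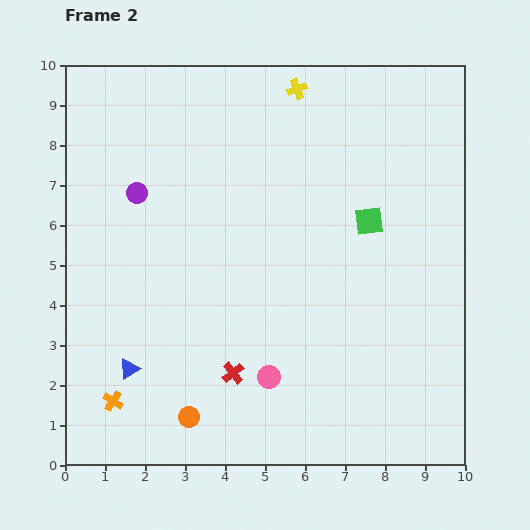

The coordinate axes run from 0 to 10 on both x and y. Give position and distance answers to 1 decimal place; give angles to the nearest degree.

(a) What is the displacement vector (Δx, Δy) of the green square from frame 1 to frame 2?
(-1.5, -2.9)

The green square was at (9.1, 9.0) in frame 1 and (7.6, 6.1) in frame 2.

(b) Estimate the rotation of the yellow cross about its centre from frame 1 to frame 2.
31° counter-clockwise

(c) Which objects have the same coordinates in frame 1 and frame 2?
the red cross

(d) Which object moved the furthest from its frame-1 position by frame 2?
the blue triangle

(moved 3.6; next 3.3)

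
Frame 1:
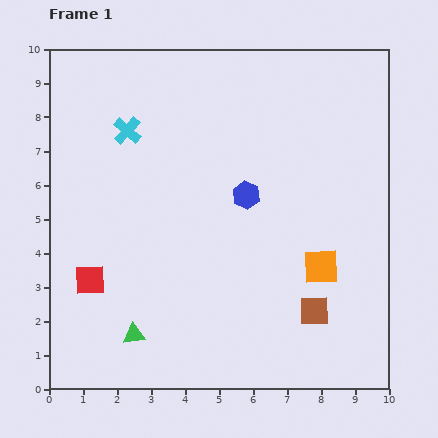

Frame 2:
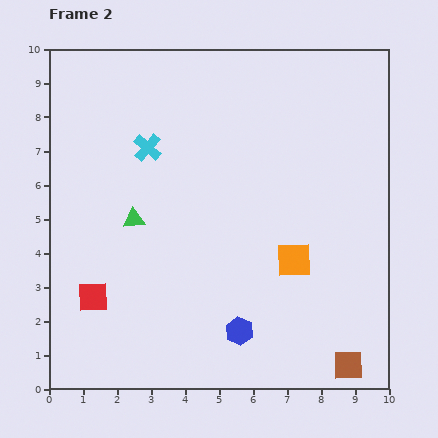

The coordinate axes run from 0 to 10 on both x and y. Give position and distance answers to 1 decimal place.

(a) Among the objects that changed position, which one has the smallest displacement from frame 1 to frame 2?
the red square

(moved 0.5)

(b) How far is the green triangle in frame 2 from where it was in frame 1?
3.4

The green triangle moved from (2.5, 1.6) to (2.5, 5.0), a distance of √(0.0² + 3.4²) ≈ 3.4.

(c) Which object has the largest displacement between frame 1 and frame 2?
the blue hexagon

(moved 4.0; next 3.4)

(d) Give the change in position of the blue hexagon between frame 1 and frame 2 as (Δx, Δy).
(-0.2, -4.0)

The blue hexagon was at (5.8, 5.7) in frame 1 and (5.6, 1.7) in frame 2.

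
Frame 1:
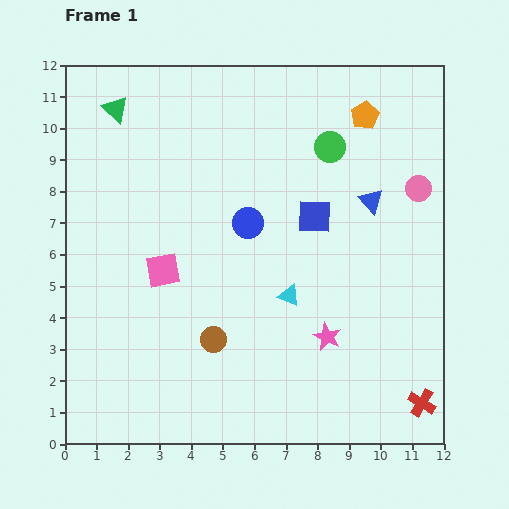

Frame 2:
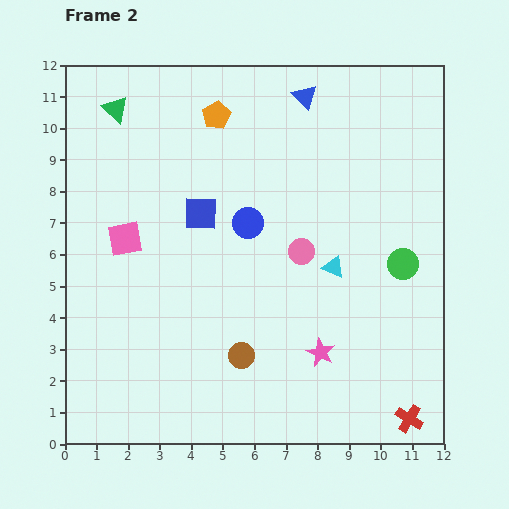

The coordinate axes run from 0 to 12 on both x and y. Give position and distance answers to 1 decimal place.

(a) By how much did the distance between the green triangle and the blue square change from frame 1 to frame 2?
-2.9

Distance in frame 1: 7.2. Distance in frame 2: 4.3.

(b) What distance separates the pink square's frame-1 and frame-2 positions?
1.6

The pink square moved from (3.1, 5.5) to (1.9, 6.5), a distance of √(1.2² + 1.0²) ≈ 1.6.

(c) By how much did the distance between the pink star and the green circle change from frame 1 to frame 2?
-2.2

Distance in frame 1: 6.0. Distance in frame 2: 3.8.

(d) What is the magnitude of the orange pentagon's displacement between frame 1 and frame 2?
4.7

The orange pentagon moved from (9.5, 10.4) to (4.8, 10.4), a distance of √(4.7² + 0.0²) ≈ 4.7.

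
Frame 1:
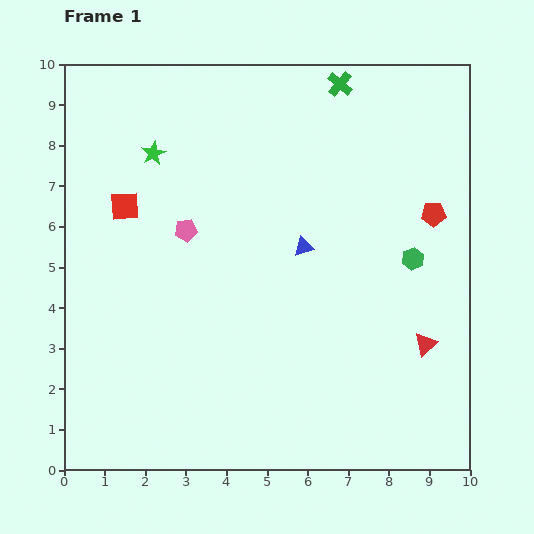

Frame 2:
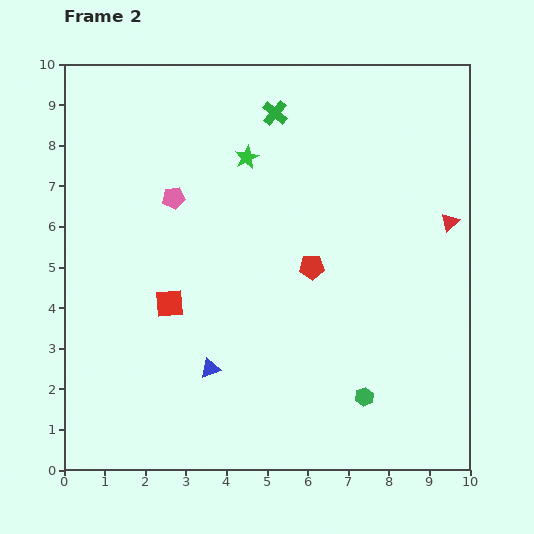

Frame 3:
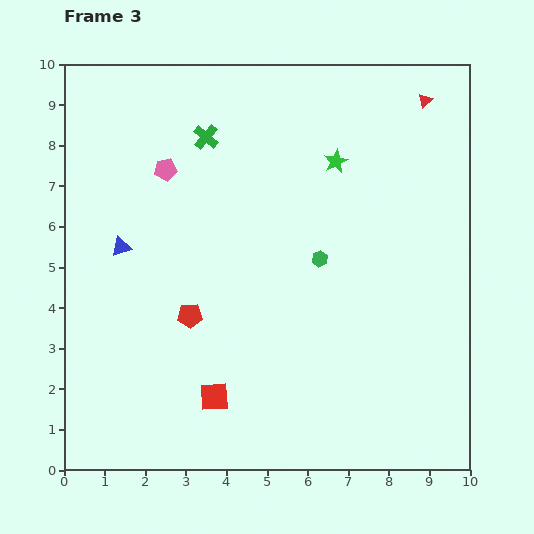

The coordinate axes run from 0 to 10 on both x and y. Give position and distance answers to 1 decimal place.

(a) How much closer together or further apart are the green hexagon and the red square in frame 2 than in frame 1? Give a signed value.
-1.9

Distance in frame 1: 7.2. Distance in frame 2: 5.3.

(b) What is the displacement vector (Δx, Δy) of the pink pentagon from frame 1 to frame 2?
(-0.3, 0.8)

The pink pentagon was at (3.0, 5.9) in frame 1 and (2.7, 6.7) in frame 2.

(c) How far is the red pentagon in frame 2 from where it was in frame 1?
3.3

The red pentagon moved from (9.1, 6.3) to (6.1, 5.0), a distance of √(3.0² + 1.3²) ≈ 3.3.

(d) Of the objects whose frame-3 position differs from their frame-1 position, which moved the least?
the pink pentagon

(moved 1.6)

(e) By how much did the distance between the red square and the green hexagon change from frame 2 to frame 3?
-1.0

Distance in frame 2: 5.3. Distance in frame 3: 4.3.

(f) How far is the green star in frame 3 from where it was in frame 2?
2.2

The green star moved from (4.5, 7.7) to (6.7, 7.6), a distance of √(2.2² + 0.1²) ≈ 2.2.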